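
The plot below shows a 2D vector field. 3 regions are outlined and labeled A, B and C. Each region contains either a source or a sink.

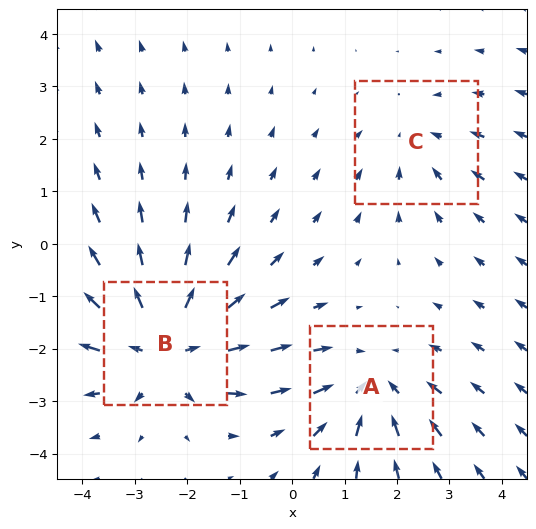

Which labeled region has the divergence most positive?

Divergence at each region's feature centre — A: about -3, B: about +4, C: about -2. Region B is most positive.

B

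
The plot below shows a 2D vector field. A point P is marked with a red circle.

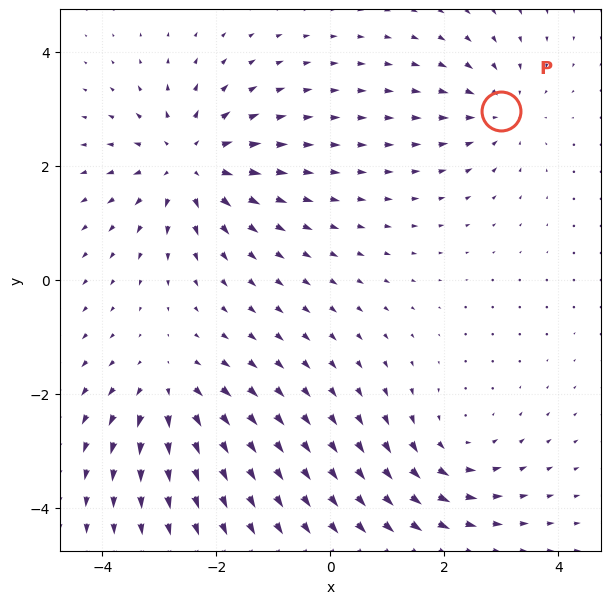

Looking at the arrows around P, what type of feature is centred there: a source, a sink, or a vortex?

At P (3.0, 3.0) the arrows converge inward. Divergence about -3, curl ≈0 — negative divergence with near-zero curl is a sink.

sink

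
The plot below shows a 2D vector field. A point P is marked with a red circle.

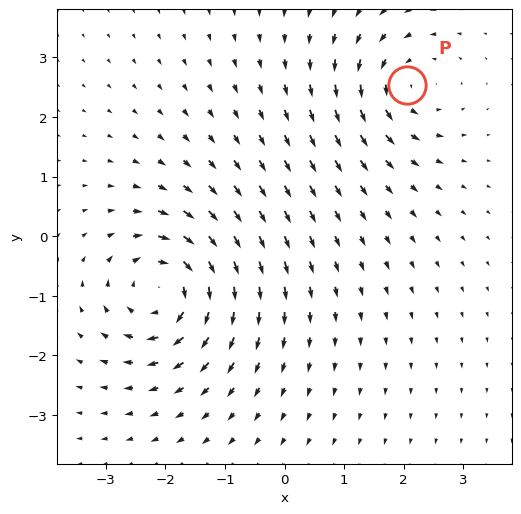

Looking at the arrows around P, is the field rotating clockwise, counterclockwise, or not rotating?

Near P at (2.1, 2.5) the arrows circulate counterclockwise. The curl (z-component) there is about +4; positive curl means counterclockwise rotation.

counterclockwise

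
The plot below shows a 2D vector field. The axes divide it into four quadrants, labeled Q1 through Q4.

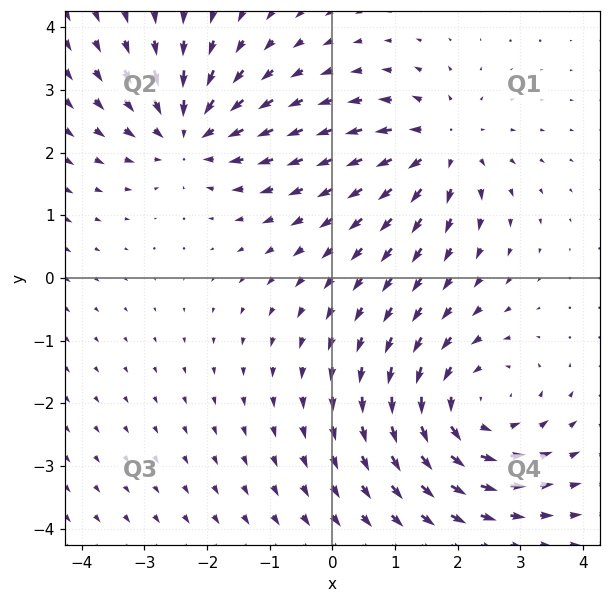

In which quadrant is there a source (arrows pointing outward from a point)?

The source sits at approximately (1.7, 2.1), which lies in quadrant Q1. The divergence there is about +4, positive as expected for a source.

Q1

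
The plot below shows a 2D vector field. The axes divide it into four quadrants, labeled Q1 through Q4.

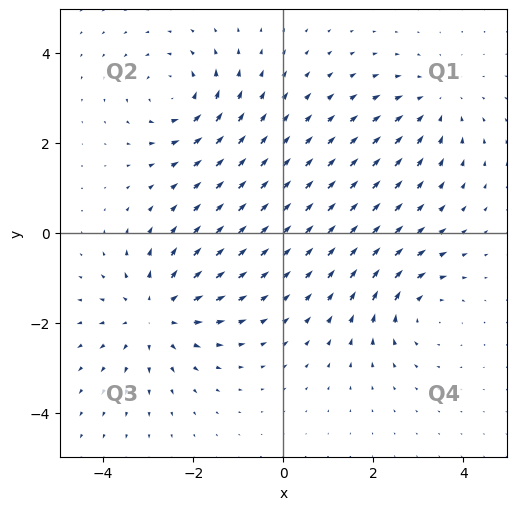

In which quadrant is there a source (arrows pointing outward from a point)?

The source sits at approximately (-2.8, -1.8), which lies in quadrant Q3. The divergence there is about +4, positive as expected for a source.

Q3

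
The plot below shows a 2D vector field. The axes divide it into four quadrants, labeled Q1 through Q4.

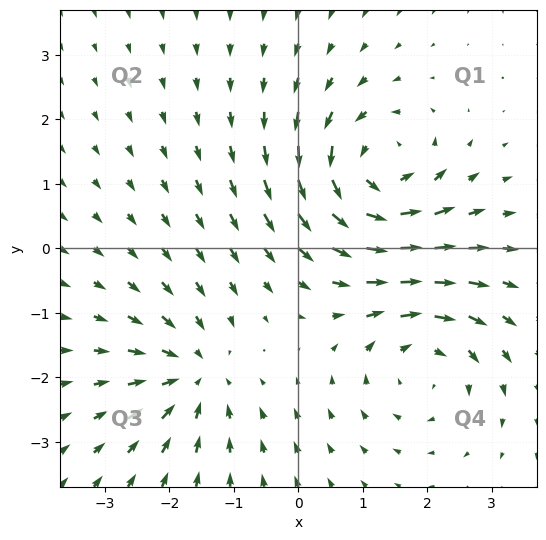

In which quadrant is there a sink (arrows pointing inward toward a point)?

Q3

The sink sits at approximately (-1.6, -2.0), which lies in quadrant Q3. The divergence there is about -3, negative as expected for a sink.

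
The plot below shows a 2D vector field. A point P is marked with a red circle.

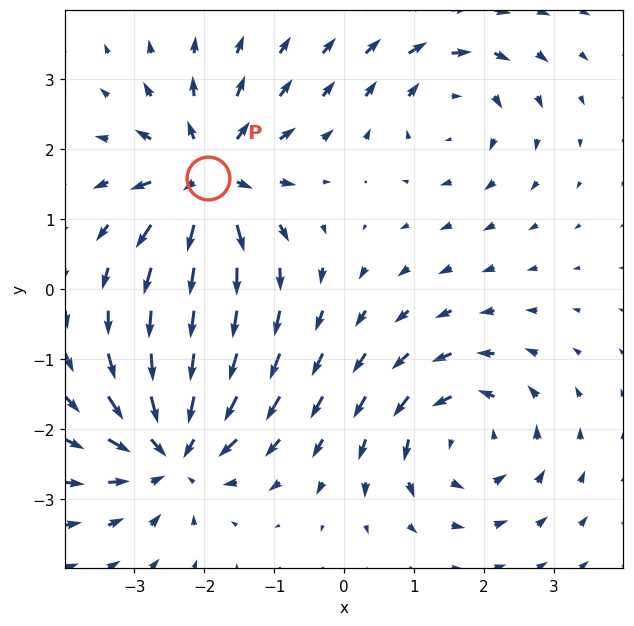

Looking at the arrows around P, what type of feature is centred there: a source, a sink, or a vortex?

At P (-2.0, 1.6) the arrows spread outward. Divergence about +6, curl ≈0 — positive divergence with near-zero curl is a source.

source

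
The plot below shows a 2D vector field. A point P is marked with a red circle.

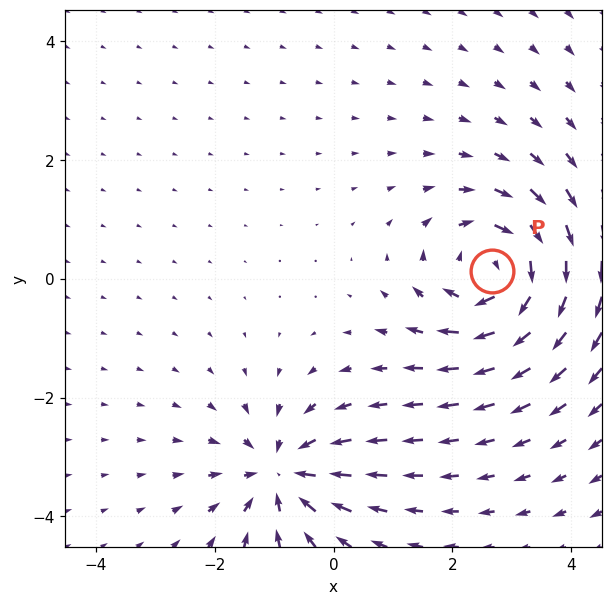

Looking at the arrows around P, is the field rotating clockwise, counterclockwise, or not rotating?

Near P at (2.7, 0.1) the arrows circulate clockwise. The curl (z-component) there is about -5; negative curl means clockwise rotation.

clockwise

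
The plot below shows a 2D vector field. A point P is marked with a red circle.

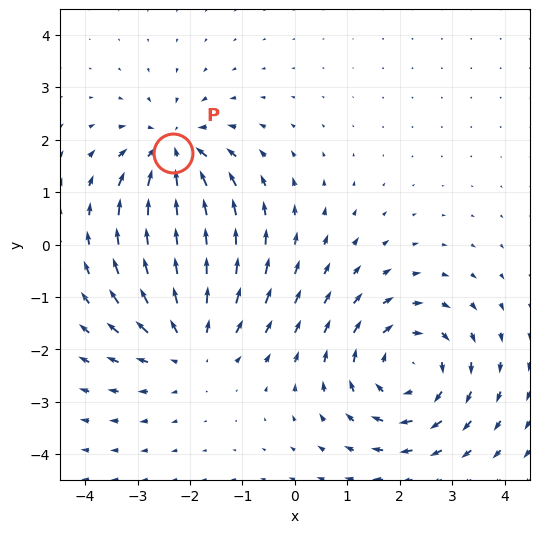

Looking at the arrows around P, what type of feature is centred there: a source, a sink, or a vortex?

sink

At P (-2.3, 1.7) the arrows converge inward. Divergence about -4, curl ≈0 — negative divergence with near-zero curl is a sink.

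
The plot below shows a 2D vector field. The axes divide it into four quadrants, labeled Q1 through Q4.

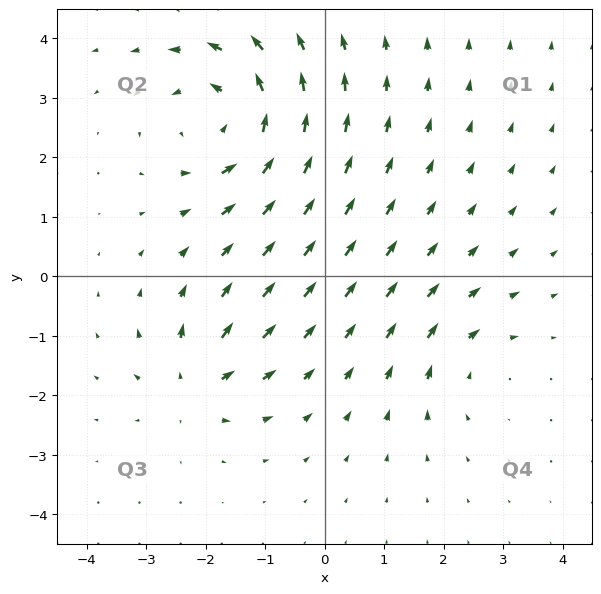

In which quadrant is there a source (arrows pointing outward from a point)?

The source sits at approximately (-2.2, -1.8), which lies in quadrant Q3. The divergence there is about +4, positive as expected for a source.

Q3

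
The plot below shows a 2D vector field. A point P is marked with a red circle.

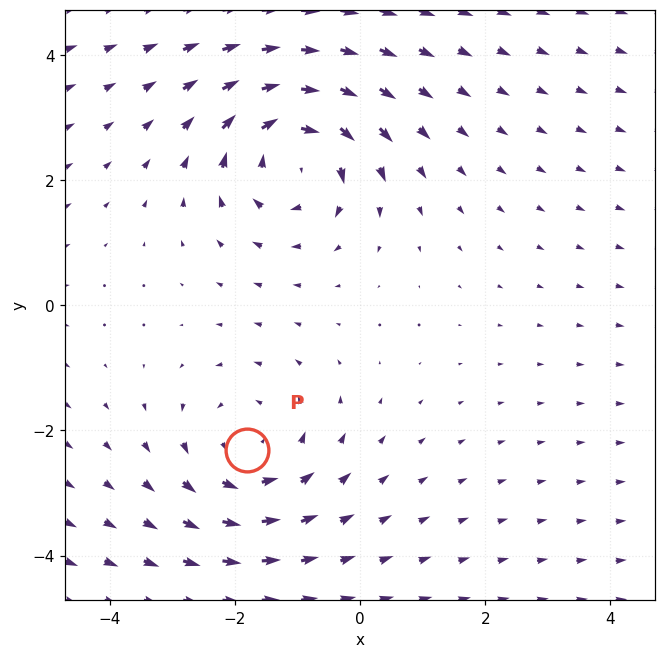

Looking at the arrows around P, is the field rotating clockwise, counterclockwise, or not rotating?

counterclockwise

Near P at (-1.8, -2.3) the arrows circulate counterclockwise. The curl (z-component) there is about +2; positive curl means counterclockwise rotation.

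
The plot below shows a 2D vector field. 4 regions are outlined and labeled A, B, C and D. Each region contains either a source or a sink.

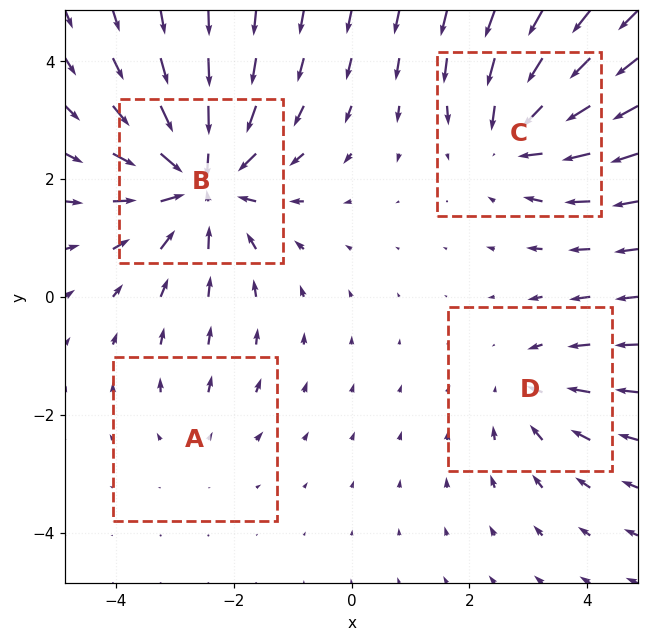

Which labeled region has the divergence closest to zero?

A

Divergence at each region's feature centre — A: about +2, B: about -6, C: about -4, D: about -3. Region A is closest to zero.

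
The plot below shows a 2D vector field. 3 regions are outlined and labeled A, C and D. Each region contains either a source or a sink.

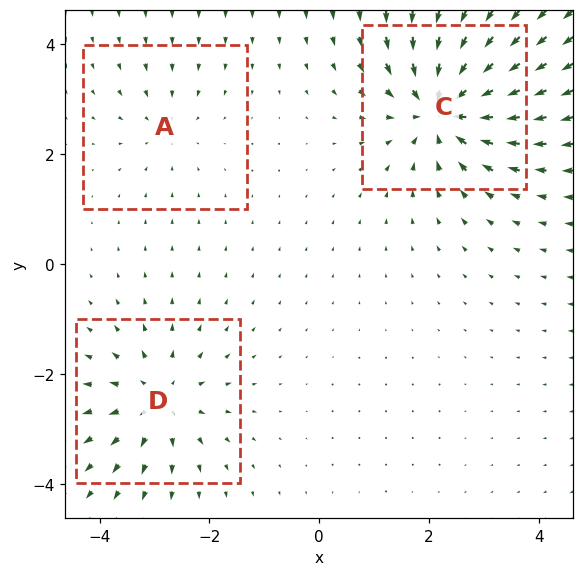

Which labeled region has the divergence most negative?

Divergence at each region's feature centre — A: about -2, C: about -6, D: about +4. Region C is most negative.

C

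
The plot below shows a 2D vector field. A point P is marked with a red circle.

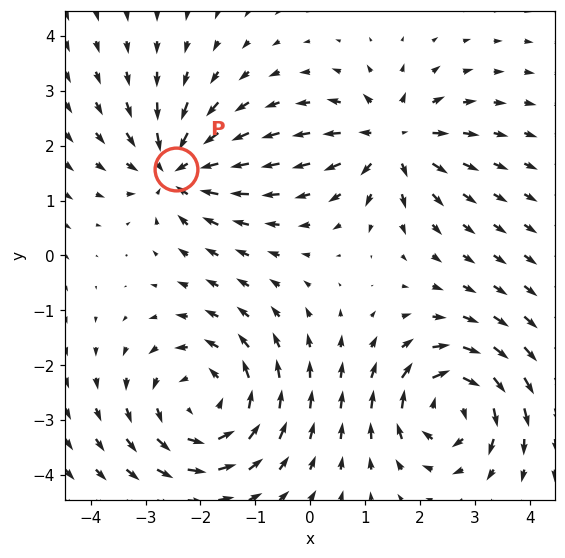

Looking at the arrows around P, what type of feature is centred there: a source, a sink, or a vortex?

sink

At P (-2.4, 1.6) the arrows converge inward. Divergence about -5, curl ≈0 — negative divergence with near-zero curl is a sink.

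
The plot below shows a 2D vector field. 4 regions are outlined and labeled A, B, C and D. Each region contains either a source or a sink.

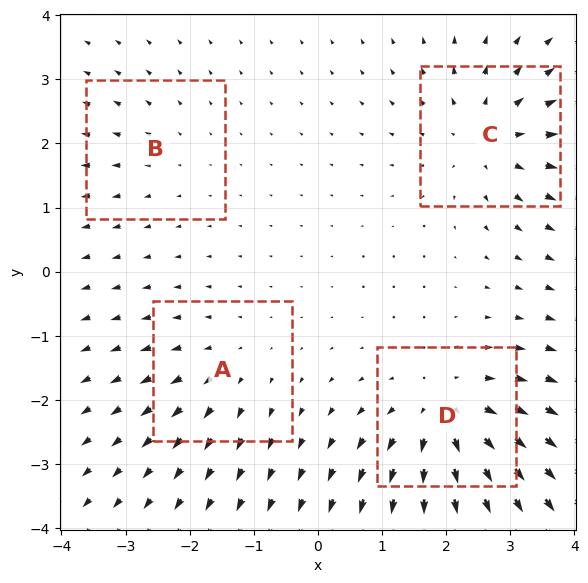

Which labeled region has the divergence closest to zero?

B

Divergence at each region's feature centre — A: about +3, B: about +2, C: about +5, D: about +6. Region B is closest to zero.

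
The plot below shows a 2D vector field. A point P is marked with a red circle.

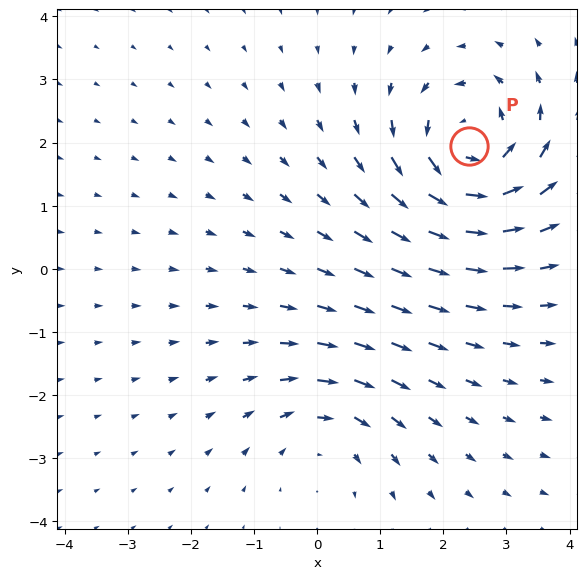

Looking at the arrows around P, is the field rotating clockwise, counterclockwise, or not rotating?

counterclockwise

Near P at (2.4, 1.9) the arrows circulate counterclockwise. The curl (z-component) there is about +5; positive curl means counterclockwise rotation.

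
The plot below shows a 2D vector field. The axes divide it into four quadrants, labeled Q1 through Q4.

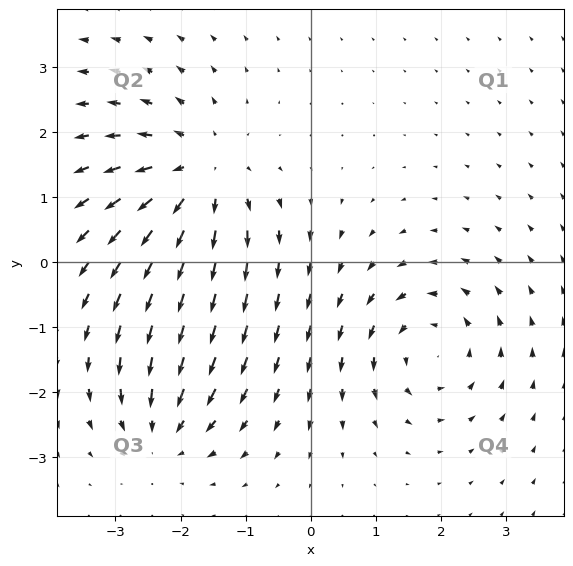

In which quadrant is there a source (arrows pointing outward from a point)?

Q2

The source sits at approximately (-1.7, 1.3), which lies in quadrant Q2. The divergence there is about +4, positive as expected for a source.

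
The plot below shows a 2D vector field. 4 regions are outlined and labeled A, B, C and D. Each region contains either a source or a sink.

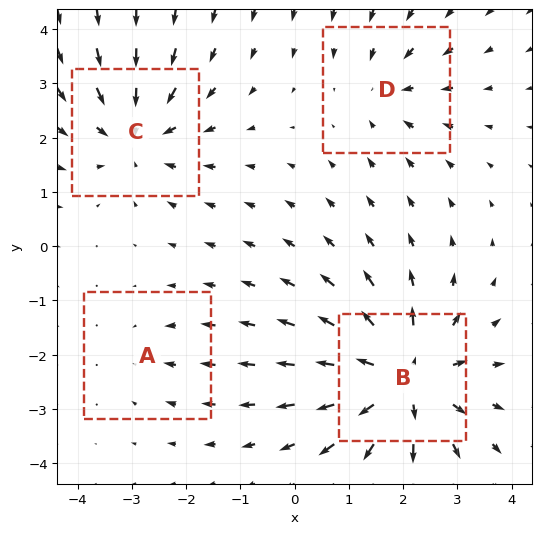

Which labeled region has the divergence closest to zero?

A

Divergence at each region's feature centre — A: about -2, B: about +7, C: about -4, D: about -3. Region A is closest to zero.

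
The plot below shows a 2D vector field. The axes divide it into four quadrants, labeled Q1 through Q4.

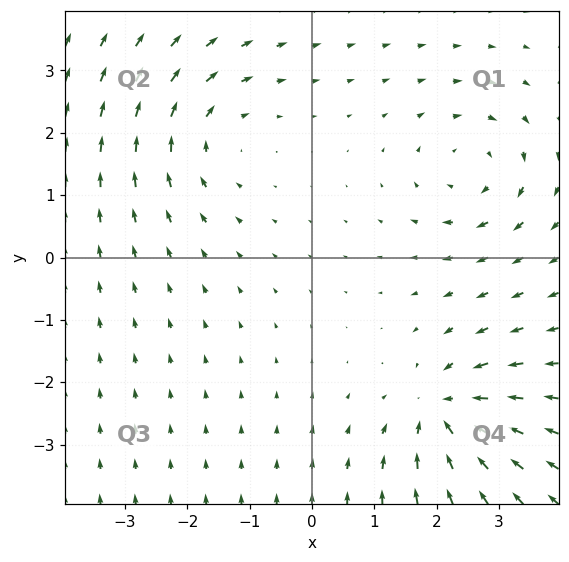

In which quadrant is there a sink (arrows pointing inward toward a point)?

Q4

The sink sits at approximately (2.1, -2.5), which lies in quadrant Q4. The divergence there is about -5, negative as expected for a sink.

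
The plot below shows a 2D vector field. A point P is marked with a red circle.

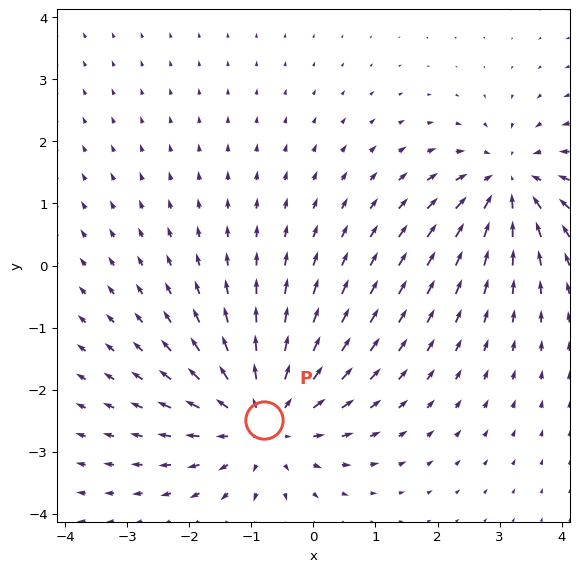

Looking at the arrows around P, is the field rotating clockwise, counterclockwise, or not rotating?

not rotating

Near P at (-0.8, -2.5) the arrows show no circulation. The curl there is ≈0.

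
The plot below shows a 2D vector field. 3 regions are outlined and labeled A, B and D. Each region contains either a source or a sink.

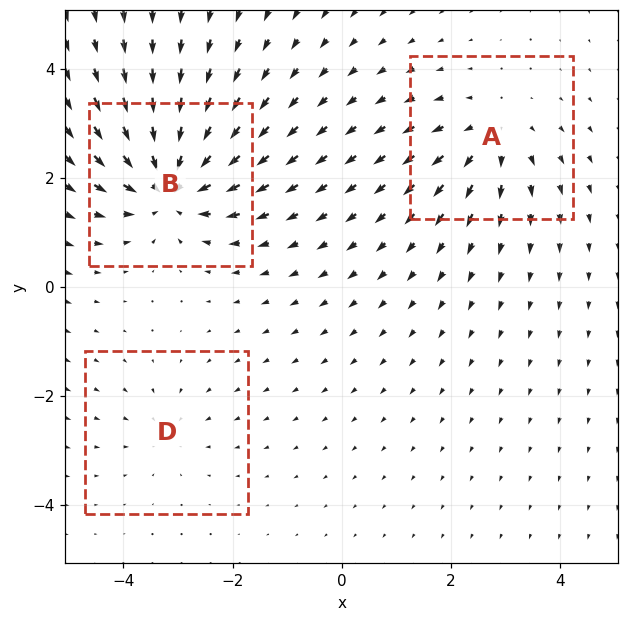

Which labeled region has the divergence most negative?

B

Divergence at each region's feature centre — A: about +3, B: about -6, D: about -2. Region B is most negative.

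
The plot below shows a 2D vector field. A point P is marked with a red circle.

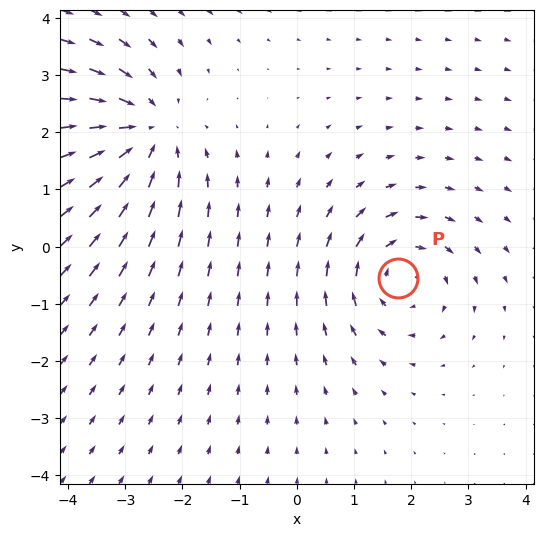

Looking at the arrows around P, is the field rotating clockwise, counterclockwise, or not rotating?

clockwise

Near P at (1.8, -0.5) the arrows circulate clockwise. The curl (z-component) there is about -3; negative curl means clockwise rotation.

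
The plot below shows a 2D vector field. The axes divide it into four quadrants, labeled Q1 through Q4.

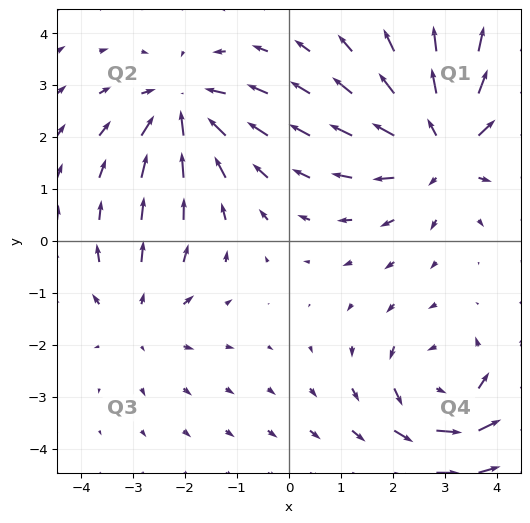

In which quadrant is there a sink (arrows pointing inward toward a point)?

Q2

The sink sits at approximately (-2.0, 2.5), which lies in quadrant Q2. The divergence there is about -4, negative as expected for a sink.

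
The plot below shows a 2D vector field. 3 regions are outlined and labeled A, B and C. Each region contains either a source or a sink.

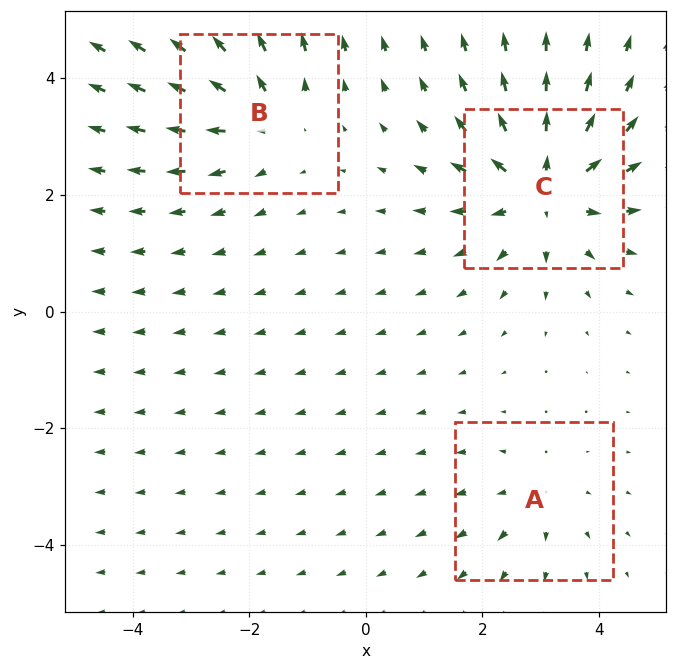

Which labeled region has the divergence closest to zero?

A

Divergence at each region's feature centre — A: about +2, B: about +3, C: about +5. Region A is closest to zero.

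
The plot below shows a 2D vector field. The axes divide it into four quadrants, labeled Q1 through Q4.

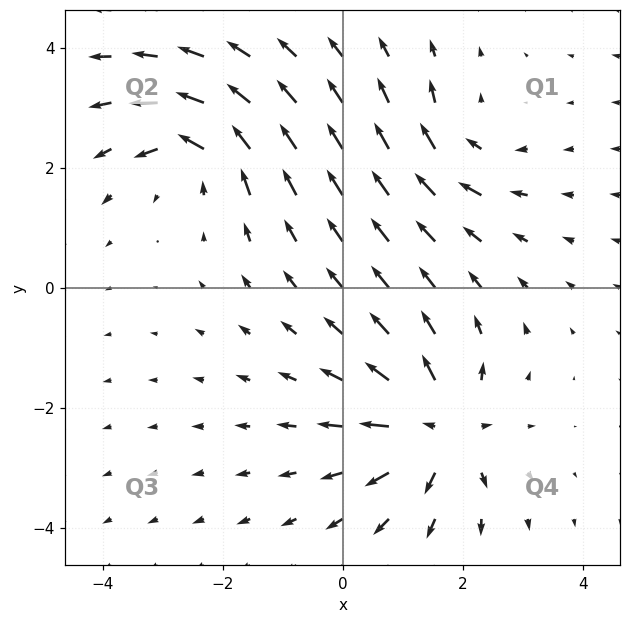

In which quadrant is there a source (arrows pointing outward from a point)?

Q4

The source sits at approximately (1.6, -2.3), which lies in quadrant Q4. The divergence there is about +5, positive as expected for a source.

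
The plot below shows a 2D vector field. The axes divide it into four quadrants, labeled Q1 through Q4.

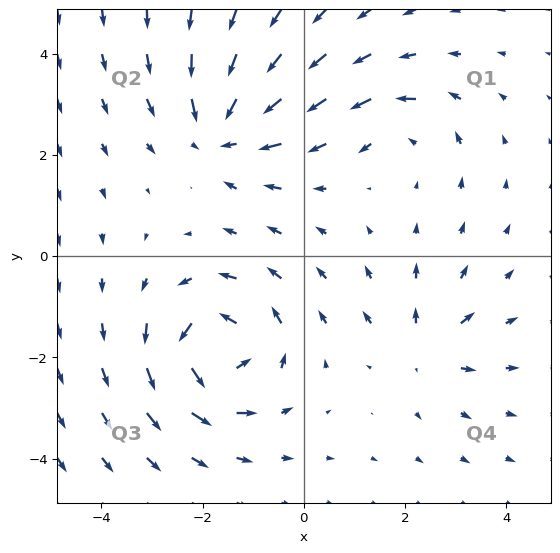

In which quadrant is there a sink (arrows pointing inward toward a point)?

The sink sits at approximately (-1.6, 2.5), which lies in quadrant Q2. The divergence there is about -4, negative as expected for a sink.

Q2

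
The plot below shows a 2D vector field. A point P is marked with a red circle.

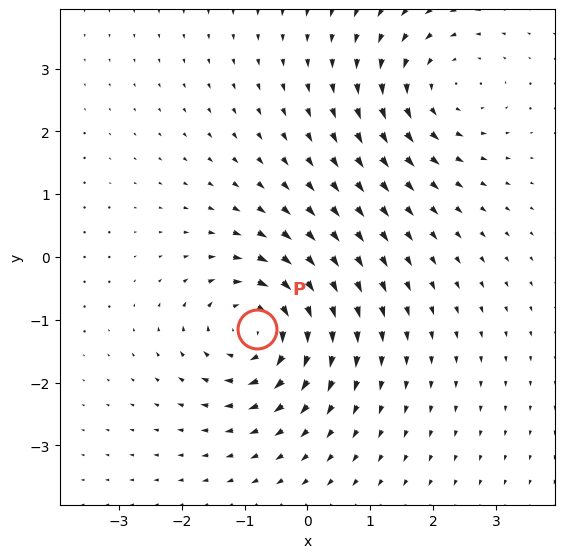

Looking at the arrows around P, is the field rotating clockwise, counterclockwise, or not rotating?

Near P at (-0.8, -1.1) the arrows circulate clockwise. The curl (z-component) there is about -5; negative curl means clockwise rotation.

clockwise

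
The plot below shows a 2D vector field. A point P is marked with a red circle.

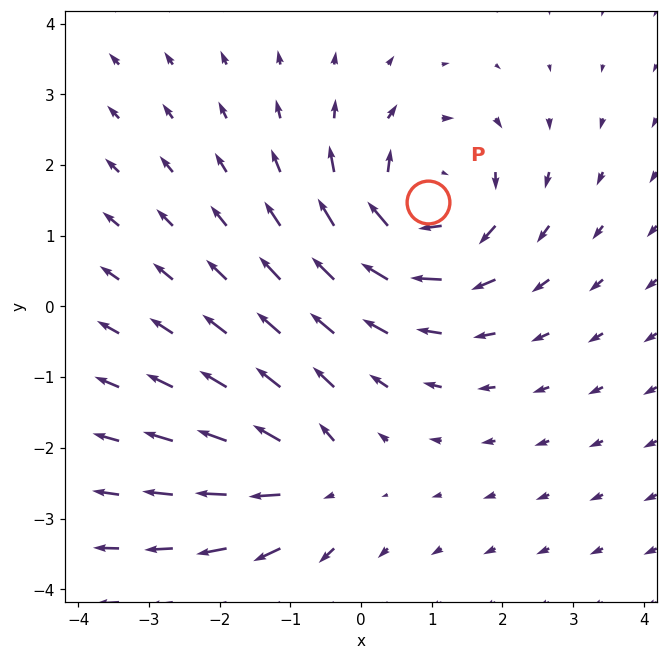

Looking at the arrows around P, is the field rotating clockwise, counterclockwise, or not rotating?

clockwise

Near P at (1.0, 1.5) the arrows circulate clockwise. The curl (z-component) there is about -4; negative curl means clockwise rotation.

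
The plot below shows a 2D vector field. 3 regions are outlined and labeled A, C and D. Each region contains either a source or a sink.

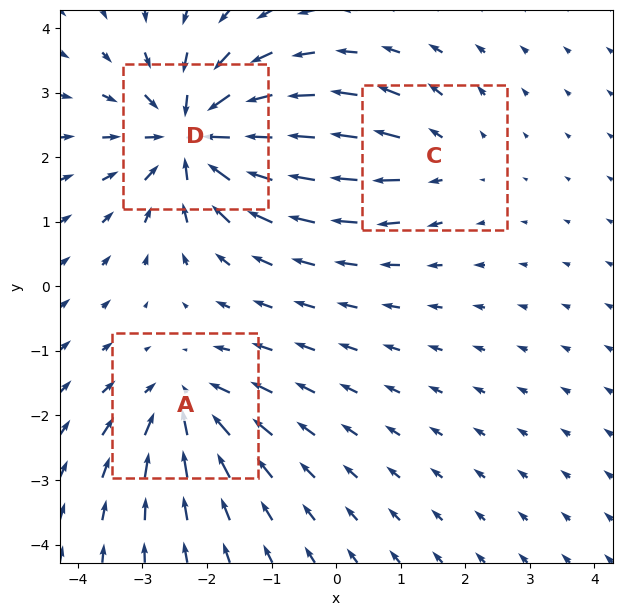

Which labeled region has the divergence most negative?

D

Divergence at each region's feature centre — A: about -4, C: about +2, D: about -6. Region D is most negative.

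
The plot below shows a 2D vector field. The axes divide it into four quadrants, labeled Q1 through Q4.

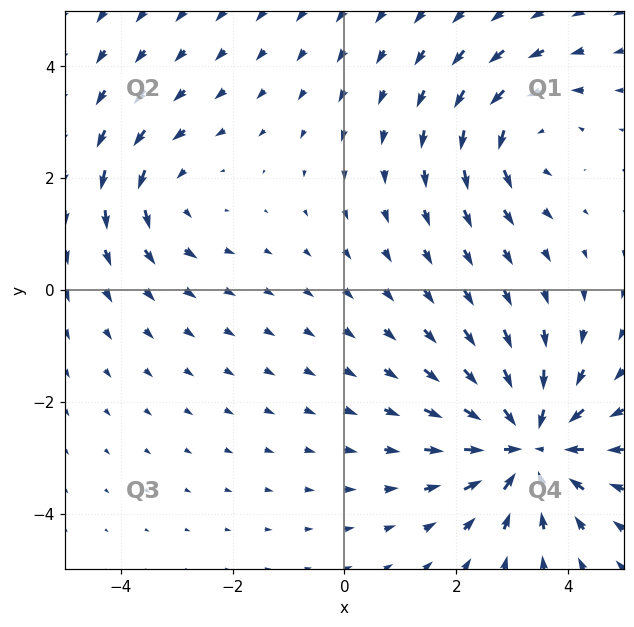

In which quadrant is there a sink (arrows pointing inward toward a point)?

Q4

The sink sits at approximately (3.3, -2.8), which lies in quadrant Q4. The divergence there is about -5, negative as expected for a sink.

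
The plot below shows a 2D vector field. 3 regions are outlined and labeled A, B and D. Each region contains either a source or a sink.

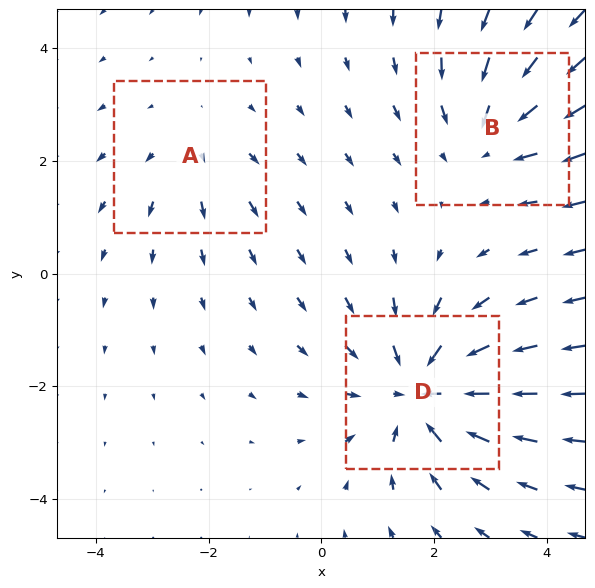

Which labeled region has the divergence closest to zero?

Divergence at each region's feature centre — A: about +2, B: about -3, D: about -4. Region A is closest to zero.

A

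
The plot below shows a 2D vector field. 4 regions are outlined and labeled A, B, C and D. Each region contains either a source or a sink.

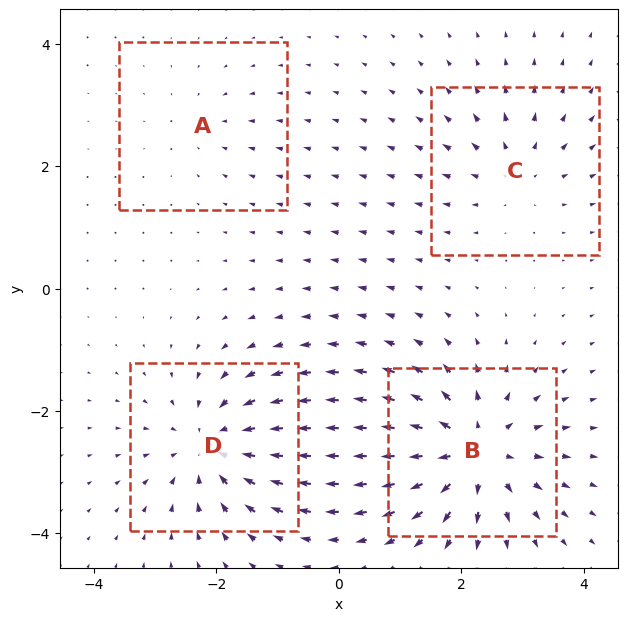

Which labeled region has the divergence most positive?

B

Divergence at each region's feature centre — A: about -2, B: about +7, C: about +4, D: about -6. Region B is most positive.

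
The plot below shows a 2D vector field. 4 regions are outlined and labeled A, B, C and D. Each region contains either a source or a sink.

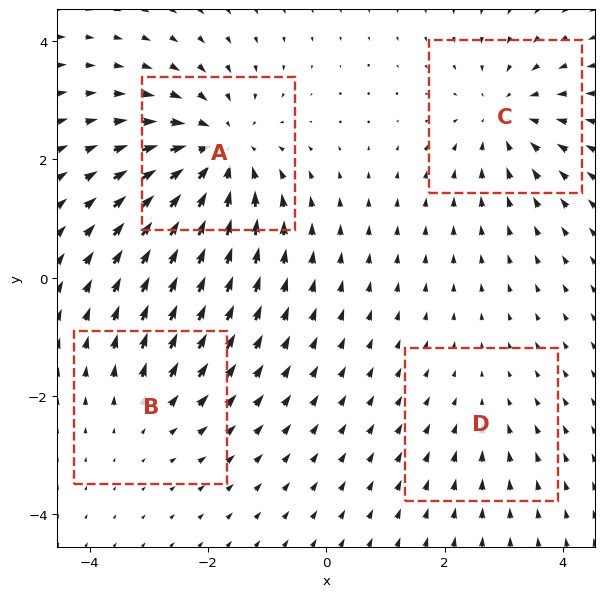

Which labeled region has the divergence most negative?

Divergence at each region's feature centre — A: about -6, B: about +3, C: about -4, D: about -2. Region A is most negative.

A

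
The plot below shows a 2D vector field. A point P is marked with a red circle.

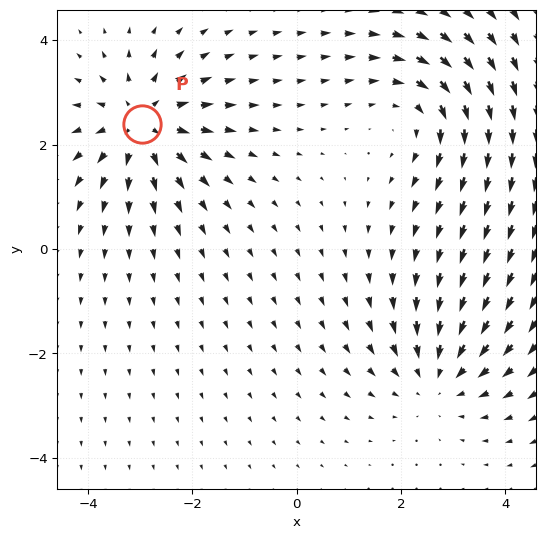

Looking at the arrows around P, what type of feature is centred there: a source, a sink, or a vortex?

source

At P (-3.0, 2.4) the arrows spread outward. Divergence about +4, curl ≈0 — positive divergence with near-zero curl is a source.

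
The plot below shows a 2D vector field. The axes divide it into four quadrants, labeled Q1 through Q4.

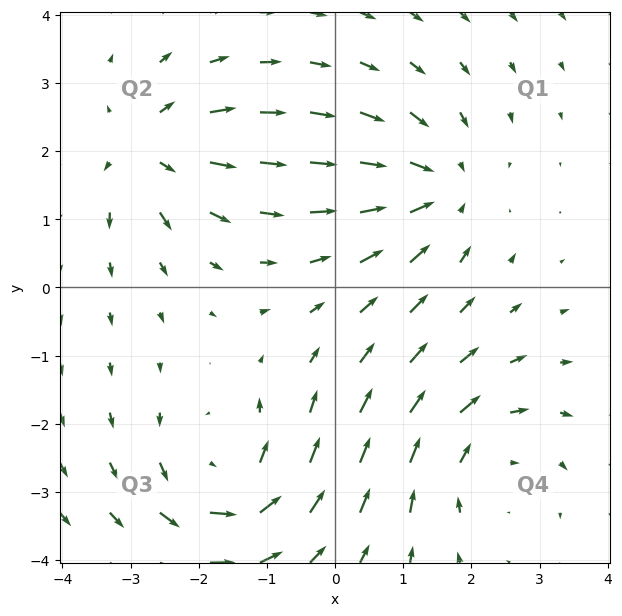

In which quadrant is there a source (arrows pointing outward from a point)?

The source sits at approximately (-2.7, 2.0), which lies in quadrant Q2. The divergence there is about +5, positive as expected for a source.

Q2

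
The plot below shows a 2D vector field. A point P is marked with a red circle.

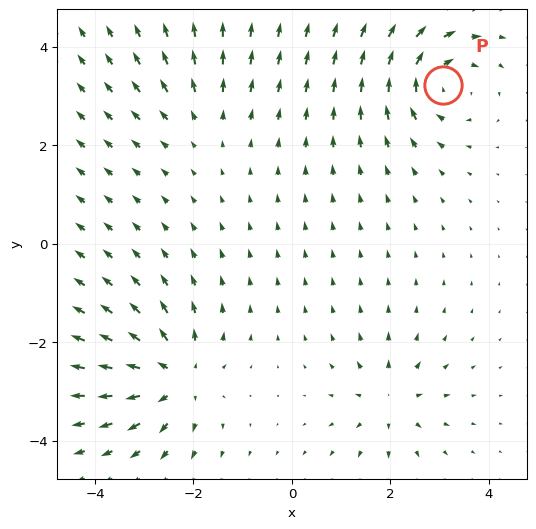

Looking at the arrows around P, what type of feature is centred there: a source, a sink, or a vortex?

vortex

At P (3.1, 3.2) the arrows circulate clockwise. Divergence ≈0, curl about -5 — near-zero divergence with nonzero curl is a vortex.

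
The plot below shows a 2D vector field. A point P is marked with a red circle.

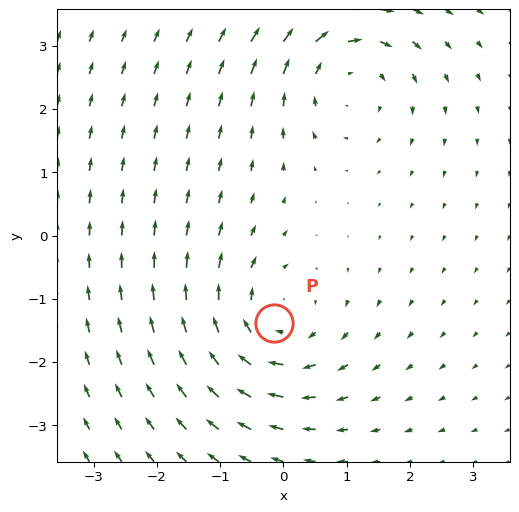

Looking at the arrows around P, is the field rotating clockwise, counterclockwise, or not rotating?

clockwise

Near P at (-0.1, -1.4) the arrows circulate clockwise. The curl (z-component) there is about -3; negative curl means clockwise rotation.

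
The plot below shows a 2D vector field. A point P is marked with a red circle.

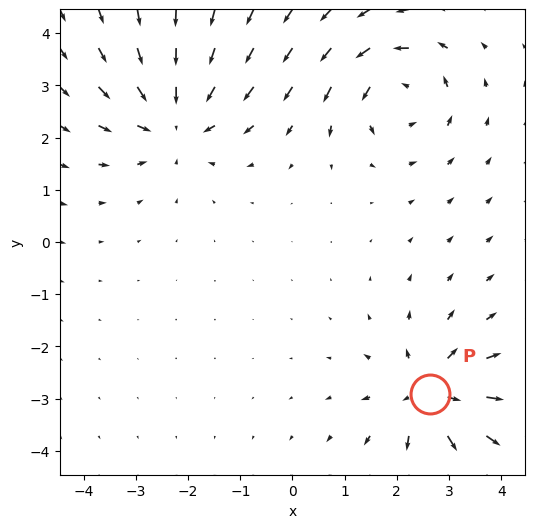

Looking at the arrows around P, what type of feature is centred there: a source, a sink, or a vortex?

source

At P (2.6, -2.9) the arrows spread outward. Divergence about +5, curl ≈0 — positive divergence with near-zero curl is a source.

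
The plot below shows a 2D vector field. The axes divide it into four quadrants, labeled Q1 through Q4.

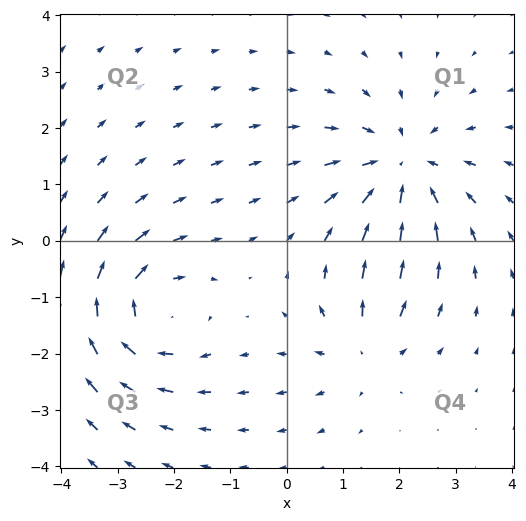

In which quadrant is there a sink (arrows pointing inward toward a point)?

Q1

The sink sits at approximately (2.0, 1.3), which lies in quadrant Q1. The divergence there is about -4, negative as expected for a sink.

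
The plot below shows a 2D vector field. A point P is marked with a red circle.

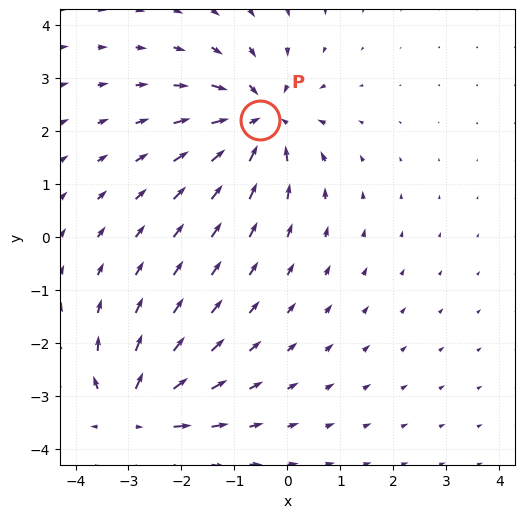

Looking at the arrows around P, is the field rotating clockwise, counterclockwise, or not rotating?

not rotating

Near P at (-0.5, 2.2) the arrows show no circulation. The curl there is ≈0.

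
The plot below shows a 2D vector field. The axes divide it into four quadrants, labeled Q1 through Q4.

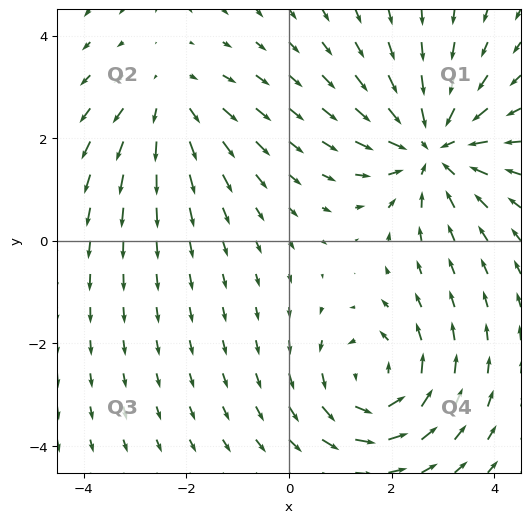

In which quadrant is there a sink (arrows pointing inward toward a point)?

The sink sits at approximately (2.8, 1.8), which lies in quadrant Q1. The divergence there is about -4, negative as expected for a sink.

Q1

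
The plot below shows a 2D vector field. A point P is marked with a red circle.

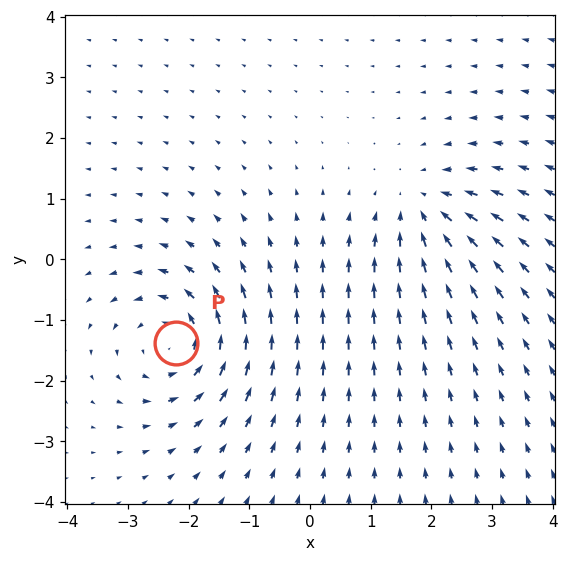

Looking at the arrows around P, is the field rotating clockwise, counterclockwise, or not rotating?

Near P at (-2.2, -1.4) the arrows circulate counterclockwise. The curl (z-component) there is about +4; positive curl means counterclockwise rotation.

counterclockwise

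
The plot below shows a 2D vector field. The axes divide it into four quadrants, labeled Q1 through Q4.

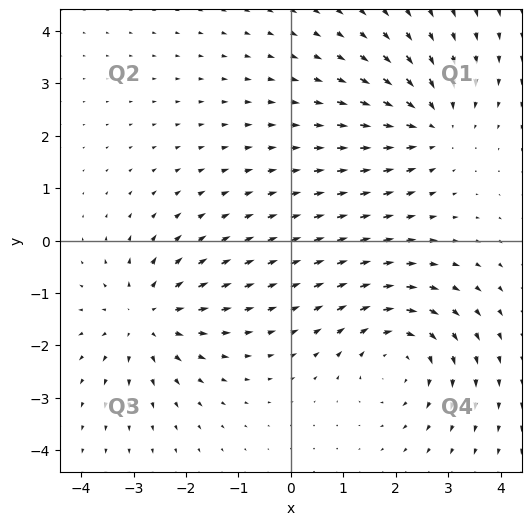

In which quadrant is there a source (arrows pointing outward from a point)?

The source sits at approximately (-2.8, -1.5), which lies in quadrant Q3. The divergence there is about +5, positive as expected for a source.

Q3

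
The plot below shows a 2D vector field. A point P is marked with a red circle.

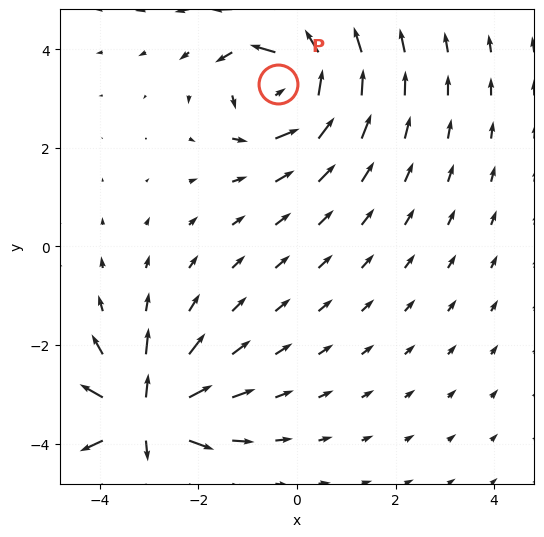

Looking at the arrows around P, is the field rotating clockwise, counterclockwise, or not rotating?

Near P at (-0.4, 3.3) the arrows circulate counterclockwise. The curl (z-component) there is about +4; positive curl means counterclockwise rotation.

counterclockwise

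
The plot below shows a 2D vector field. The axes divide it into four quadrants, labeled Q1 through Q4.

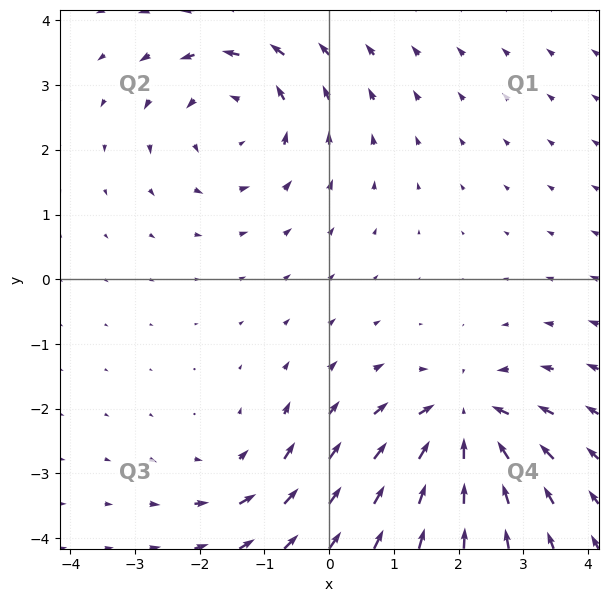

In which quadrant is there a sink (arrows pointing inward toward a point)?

Q4

The sink sits at approximately (2.1, -2.2), which lies in quadrant Q4. The divergence there is about -5, negative as expected for a sink.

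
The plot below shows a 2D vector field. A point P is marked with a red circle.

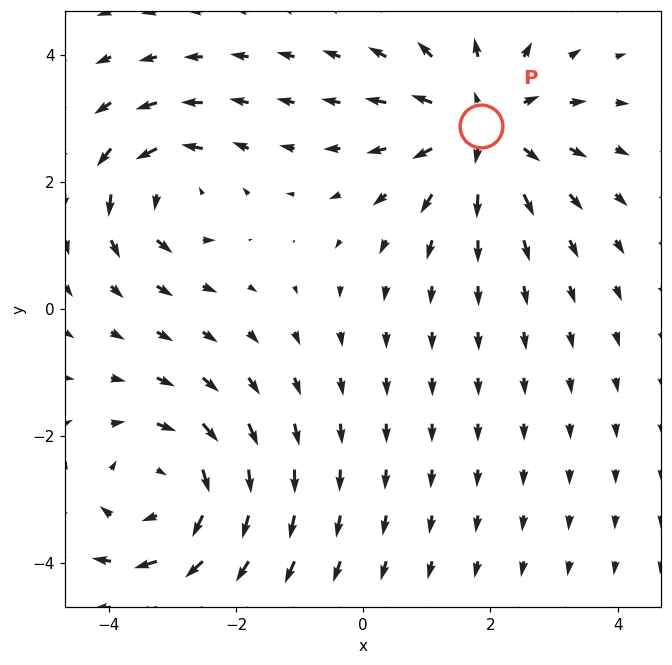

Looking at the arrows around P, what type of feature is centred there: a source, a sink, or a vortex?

At P (1.9, 2.9) the arrows spread outward. Divergence about +4, curl ≈0 — positive divergence with near-zero curl is a source.

source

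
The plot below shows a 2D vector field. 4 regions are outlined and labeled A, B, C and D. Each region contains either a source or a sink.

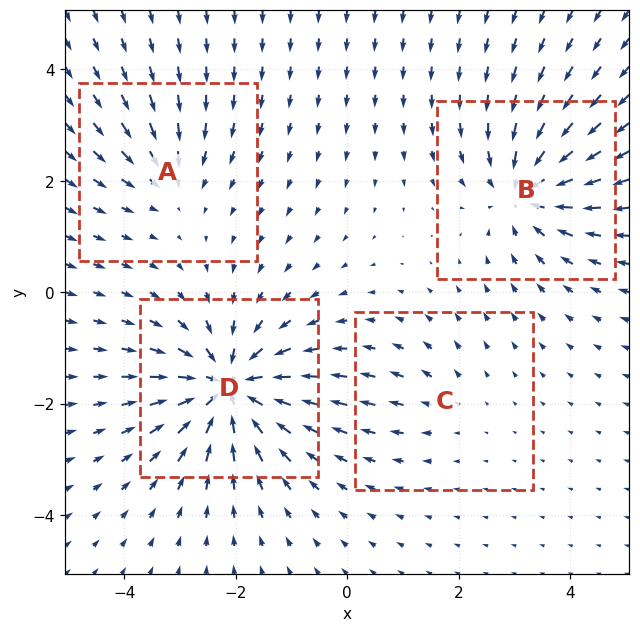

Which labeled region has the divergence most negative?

Divergence at each region's feature centre — A: about -4, B: about -6, C: about +2, D: about -8. Region D is most negative.

D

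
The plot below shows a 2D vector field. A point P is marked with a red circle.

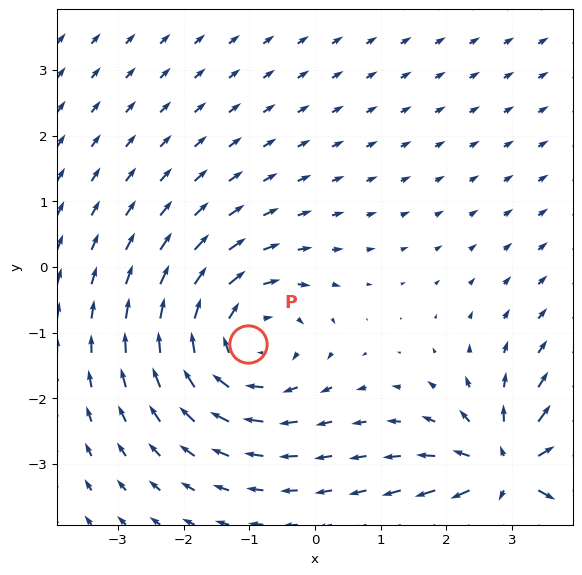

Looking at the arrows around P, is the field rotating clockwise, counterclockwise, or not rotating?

Near P at (-1.0, -1.2) the arrows circulate clockwise. The curl (z-component) there is about -4; negative curl means clockwise rotation.

clockwise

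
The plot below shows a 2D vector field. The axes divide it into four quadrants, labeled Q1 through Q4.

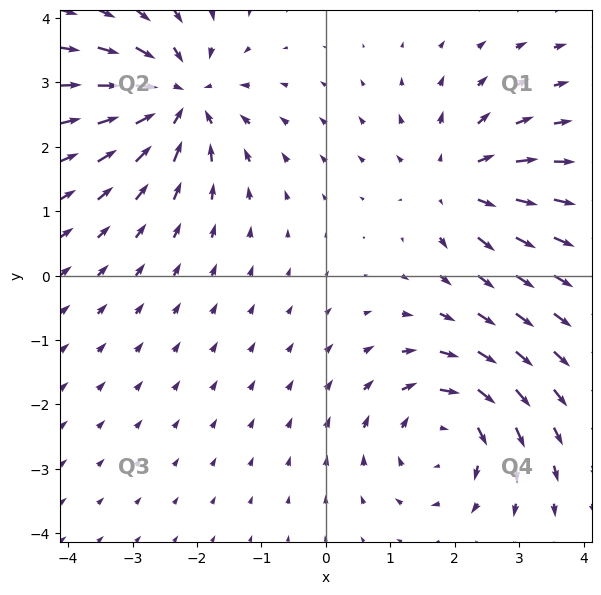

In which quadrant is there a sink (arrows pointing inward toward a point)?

The sink sits at approximately (-2.3, 2.8), which lies in quadrant Q2. The divergence there is about -5, negative as expected for a sink.

Q2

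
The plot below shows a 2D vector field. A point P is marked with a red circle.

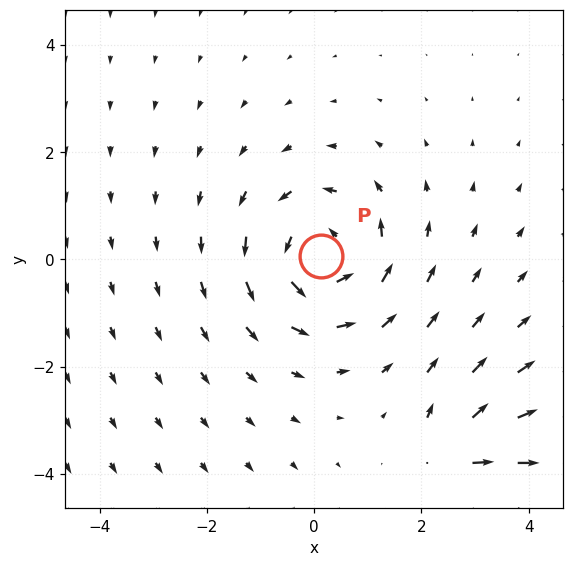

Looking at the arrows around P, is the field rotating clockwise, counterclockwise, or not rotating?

Near P at (0.1, 0.1) the arrows circulate counterclockwise. The curl (z-component) there is about +5; positive curl means counterclockwise rotation.

counterclockwise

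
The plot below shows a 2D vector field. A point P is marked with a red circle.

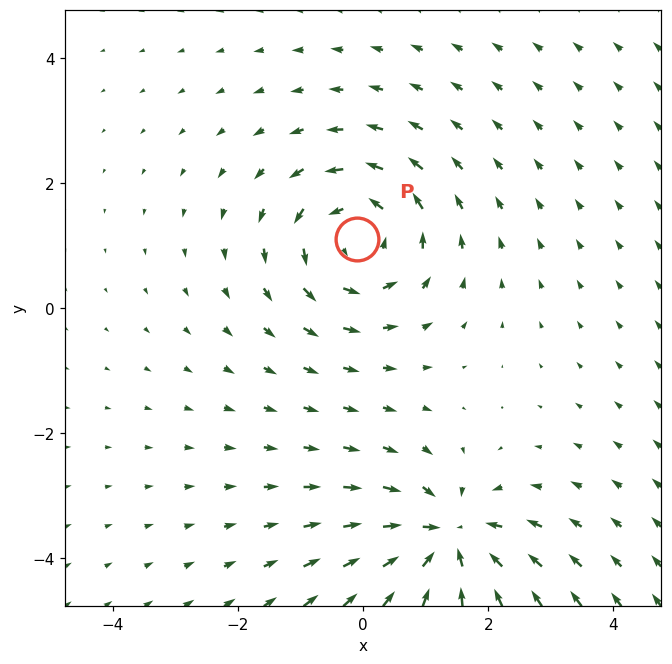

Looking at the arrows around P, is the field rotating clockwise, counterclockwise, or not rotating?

Near P at (-0.1, 1.1) the arrows circulate counterclockwise. The curl (z-component) there is about +4; positive curl means counterclockwise rotation.

counterclockwise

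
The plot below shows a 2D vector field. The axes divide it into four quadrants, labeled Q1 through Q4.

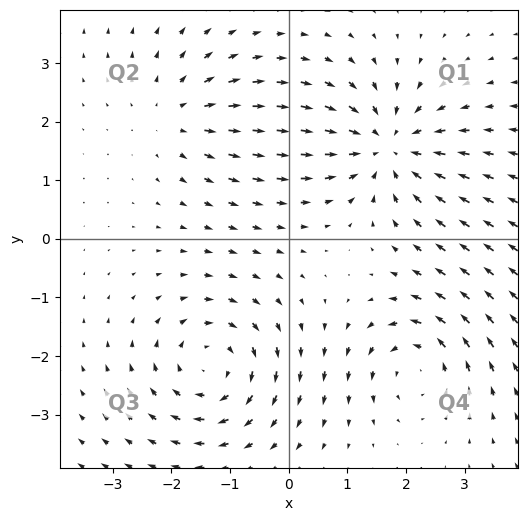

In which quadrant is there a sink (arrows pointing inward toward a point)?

The sink sits at approximately (1.7, 1.6), which lies in quadrant Q1. The divergence there is about -5, negative as expected for a sink.

Q1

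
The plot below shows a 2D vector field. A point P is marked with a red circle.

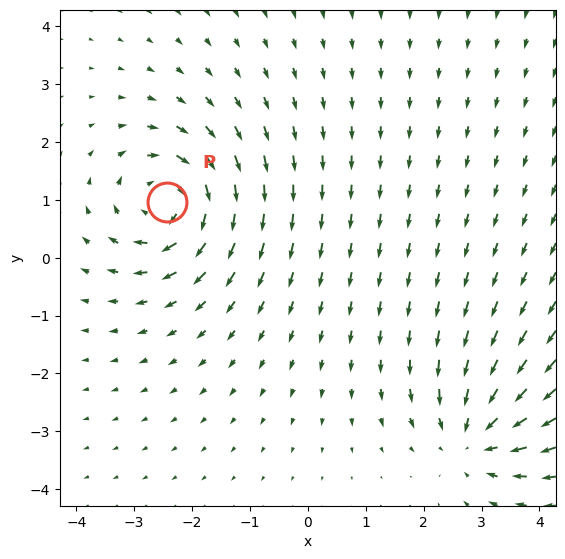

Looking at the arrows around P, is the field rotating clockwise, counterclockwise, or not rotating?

clockwise

Near P at (-2.4, 1.0) the arrows circulate clockwise. The curl (z-component) there is about -6; negative curl means clockwise rotation.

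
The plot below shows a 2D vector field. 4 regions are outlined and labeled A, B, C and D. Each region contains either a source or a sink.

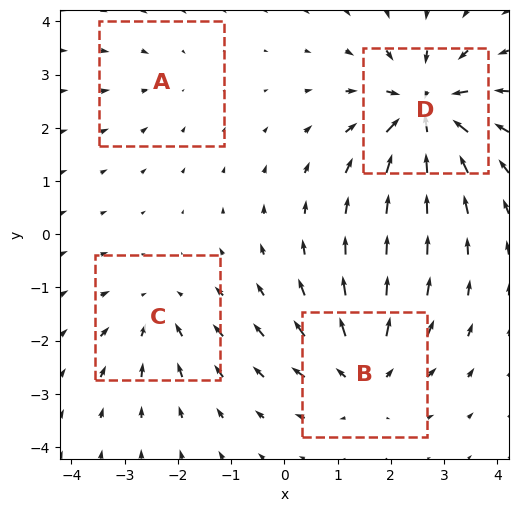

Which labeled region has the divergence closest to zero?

Divergence at each region's feature centre — A: about -2, B: about +5, C: about -4, D: about -8. Region A is closest to zero.

A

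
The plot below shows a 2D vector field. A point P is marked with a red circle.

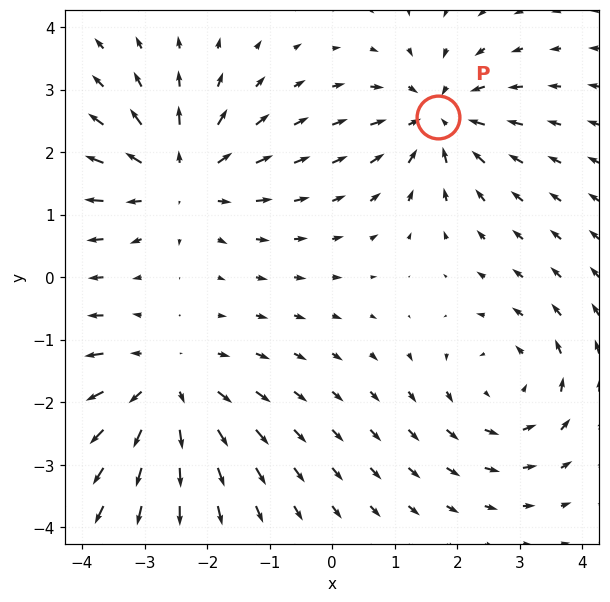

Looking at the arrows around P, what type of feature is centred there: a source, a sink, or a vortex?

sink

At P (1.7, 2.6) the arrows converge inward. Divergence about -4, curl ≈0 — negative divergence with near-zero curl is a sink.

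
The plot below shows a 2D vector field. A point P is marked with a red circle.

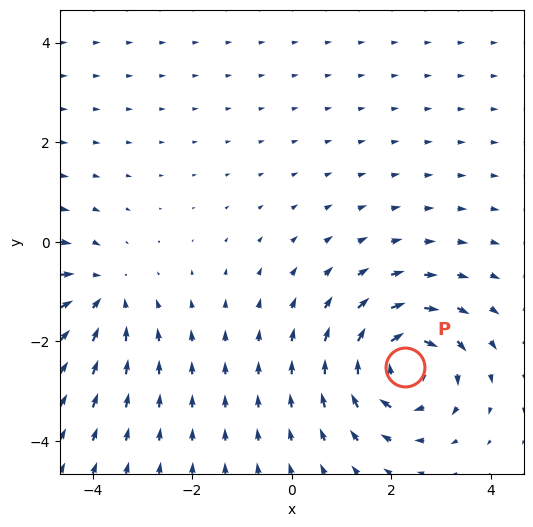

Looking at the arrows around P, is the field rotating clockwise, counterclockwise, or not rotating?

Near P at (2.3, -2.5) the arrows circulate clockwise. The curl (z-component) there is about -6; negative curl means clockwise rotation.

clockwise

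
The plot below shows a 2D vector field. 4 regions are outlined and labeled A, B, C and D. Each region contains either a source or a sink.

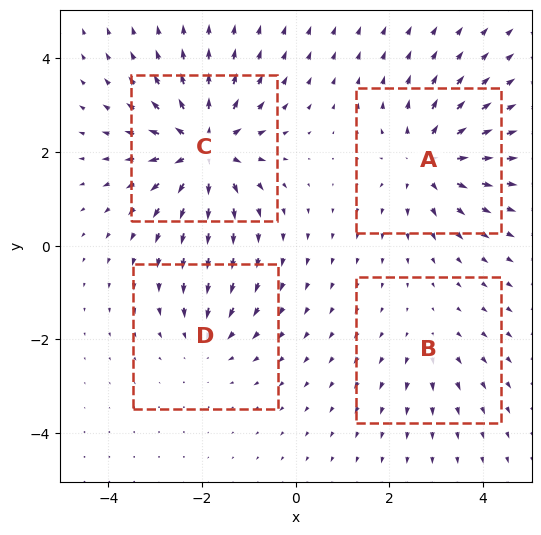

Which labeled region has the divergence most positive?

Divergence at each region's feature centre — A: about +5, B: about +2, C: about +7, D: about -3. Region C is most positive.

C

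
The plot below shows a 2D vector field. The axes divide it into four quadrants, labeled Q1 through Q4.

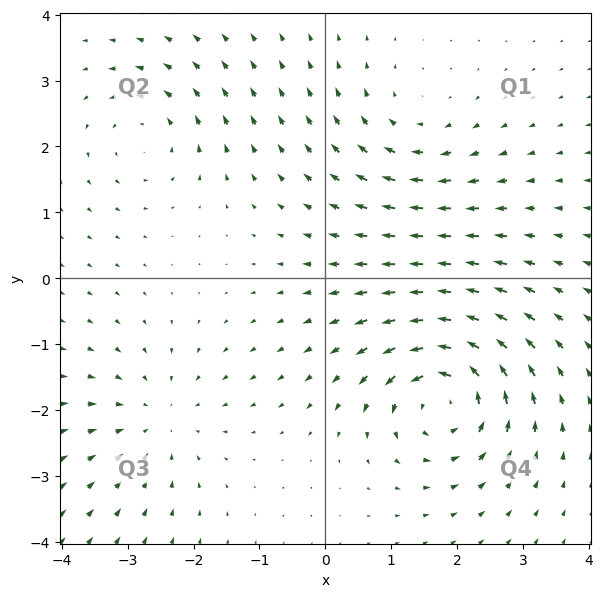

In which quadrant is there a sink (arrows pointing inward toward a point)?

The sink sits at approximately (-2.5, -2.2), which lies in quadrant Q3. The divergence there is about -3, negative as expected for a sink.

Q3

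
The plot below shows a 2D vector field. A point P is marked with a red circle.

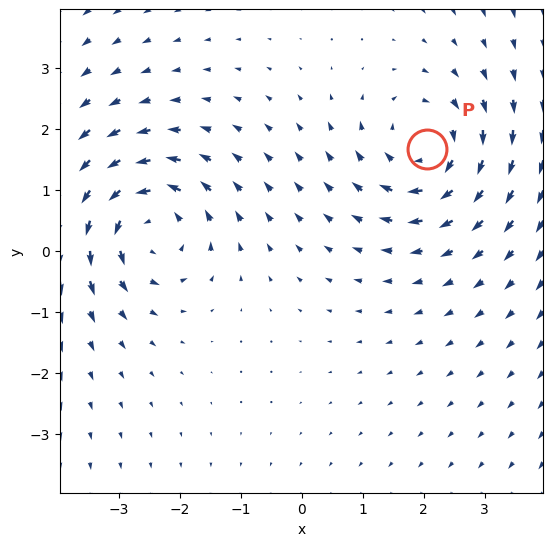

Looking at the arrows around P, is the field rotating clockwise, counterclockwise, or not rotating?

Near P at (2.1, 1.7) the arrows circulate clockwise. The curl (z-component) there is about -3; negative curl means clockwise rotation.

clockwise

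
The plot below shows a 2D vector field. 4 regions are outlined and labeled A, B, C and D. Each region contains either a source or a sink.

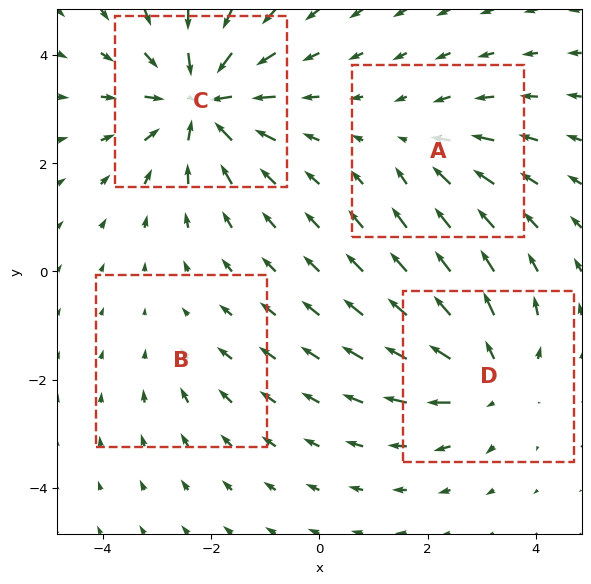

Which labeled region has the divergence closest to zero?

B

Divergence at each region's feature centre — A: about -3, B: about -2, C: about -7, D: about +5. Region B is closest to zero.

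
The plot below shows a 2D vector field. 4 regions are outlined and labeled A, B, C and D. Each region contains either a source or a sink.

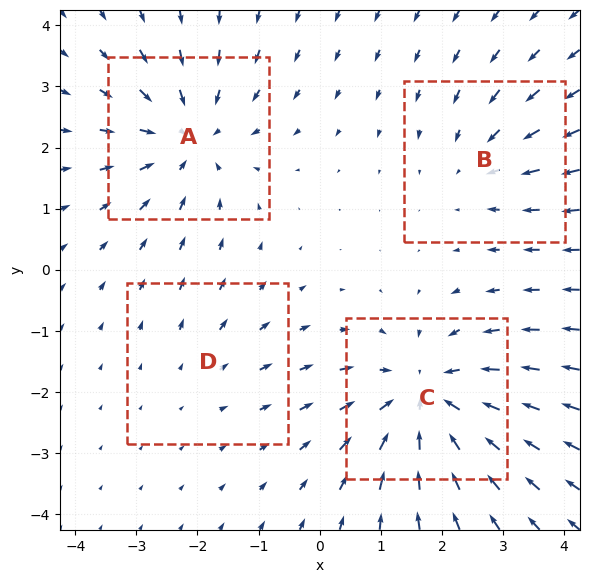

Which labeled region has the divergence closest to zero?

D

Divergence at each region's feature centre — A: about -5, B: about -3, C: about -6, D: about +2. Region D is closest to zero.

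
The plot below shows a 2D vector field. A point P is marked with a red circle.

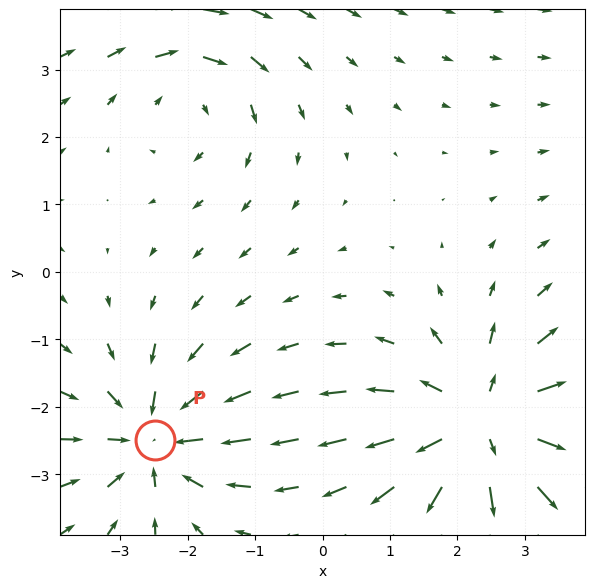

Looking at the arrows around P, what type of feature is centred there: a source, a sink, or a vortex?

At P (-2.5, -2.5) the arrows converge inward. Divergence about -4, curl ≈0 — negative divergence with near-zero curl is a sink.

sink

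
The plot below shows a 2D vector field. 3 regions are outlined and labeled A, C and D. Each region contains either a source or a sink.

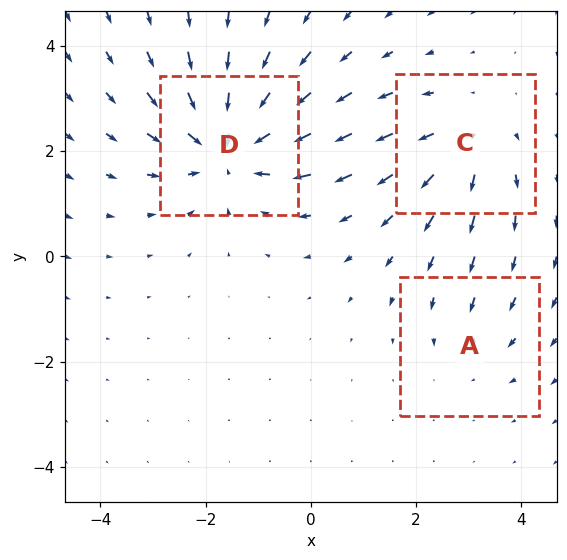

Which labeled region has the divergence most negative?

Divergence at each region's feature centre — A: about -2, C: about +3, D: about -4. Region D is most negative.

D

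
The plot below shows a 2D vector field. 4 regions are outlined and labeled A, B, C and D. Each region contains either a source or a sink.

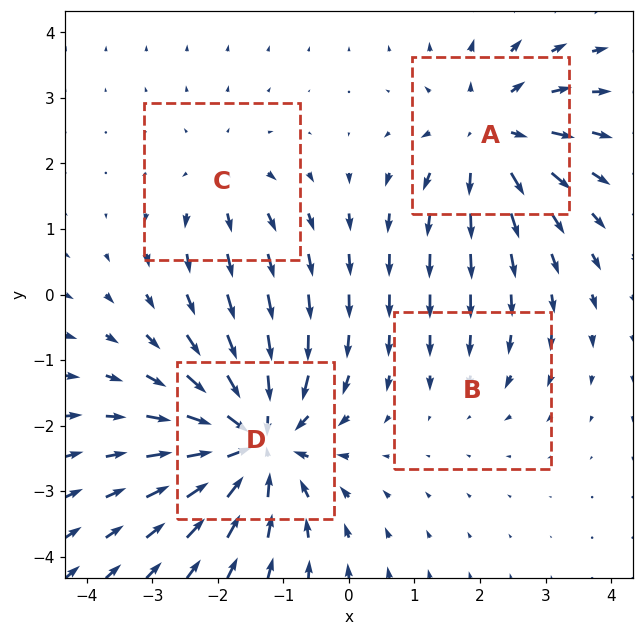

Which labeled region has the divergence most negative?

Divergence at each region's feature centre — A: about +5, B: about -2, C: about +3, D: about -8. Region D is most negative.

D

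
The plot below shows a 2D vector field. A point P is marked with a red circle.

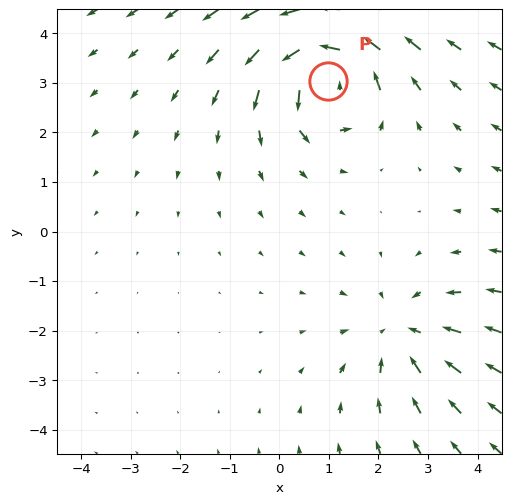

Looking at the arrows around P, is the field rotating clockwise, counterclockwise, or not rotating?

Near P at (1.0, 3.0) the arrows circulate counterclockwise. The curl (z-component) there is about +6; positive curl means counterclockwise rotation.

counterclockwise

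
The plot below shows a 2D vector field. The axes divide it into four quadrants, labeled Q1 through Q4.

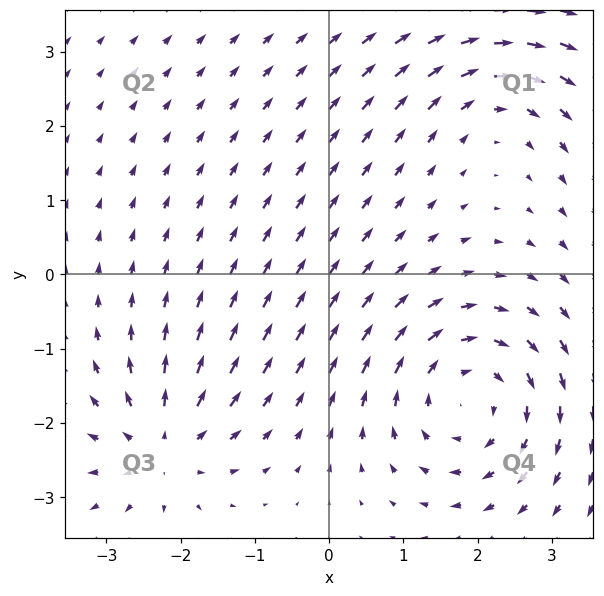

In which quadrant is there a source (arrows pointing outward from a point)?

Q3

The source sits at approximately (-2.2, -2.3), which lies in quadrant Q3. The divergence there is about +4, positive as expected for a source.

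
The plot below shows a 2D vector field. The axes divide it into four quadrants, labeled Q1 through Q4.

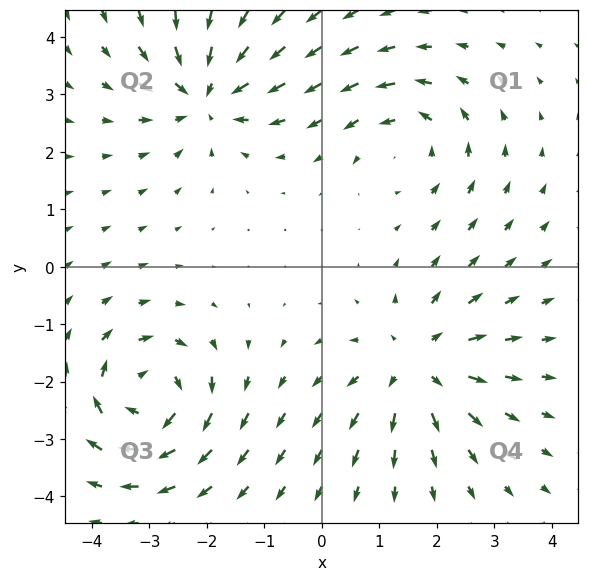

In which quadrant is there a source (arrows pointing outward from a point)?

The source sits at approximately (1.7, -1.7), which lies in quadrant Q4. The divergence there is about +5, positive as expected for a source.

Q4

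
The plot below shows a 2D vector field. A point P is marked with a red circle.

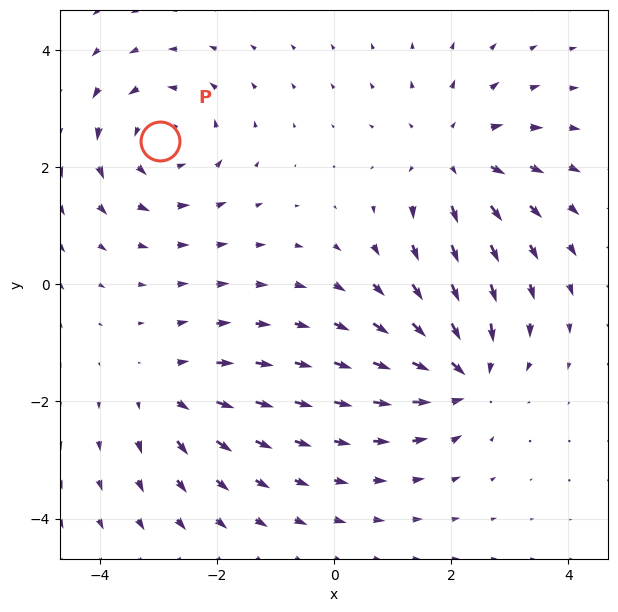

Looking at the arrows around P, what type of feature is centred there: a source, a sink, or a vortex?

At P (-3.0, 2.4) the arrows circulate counterclockwise. Divergence ≈0, curl about +4 — near-zero divergence with nonzero curl is a vortex.

vortex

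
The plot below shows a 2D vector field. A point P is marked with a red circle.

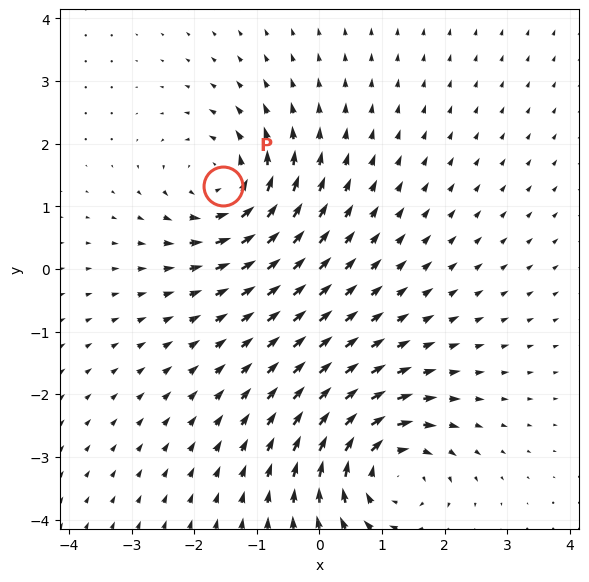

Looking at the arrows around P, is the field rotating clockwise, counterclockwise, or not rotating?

counterclockwise

Near P at (-1.5, 1.3) the arrows circulate counterclockwise. The curl (z-component) there is about +5; positive curl means counterclockwise rotation.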